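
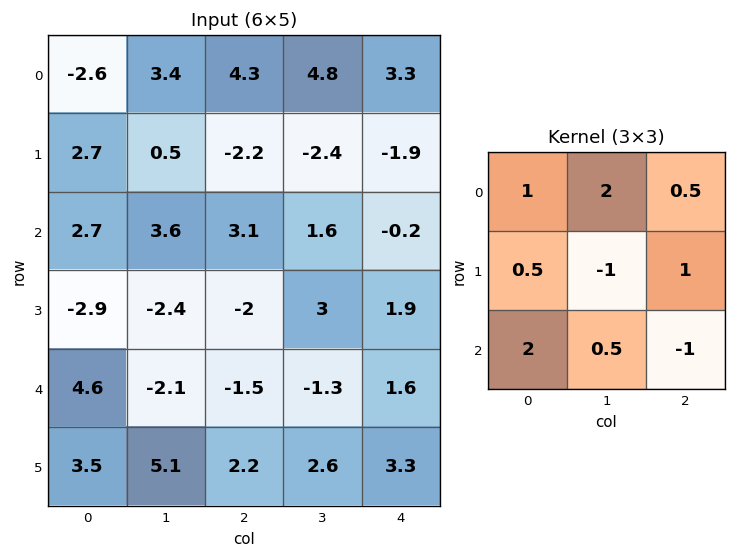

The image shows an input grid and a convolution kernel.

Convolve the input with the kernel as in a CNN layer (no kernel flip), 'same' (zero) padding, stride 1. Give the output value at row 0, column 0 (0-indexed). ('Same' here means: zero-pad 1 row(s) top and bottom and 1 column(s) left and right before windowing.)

6.85

The receptive field on the zero-padded input at this output position is [0 0 0 / 0 -2.6 3.4 / 0 2.7 0.5]. Elementwise product with the kernel and sum: 0·1 + 0·2 + 0·0.5 + 0·0.5 + -2.6·-1 + 3.4·1 + 0·2 + 2.7·0.5 + 0.5·-1.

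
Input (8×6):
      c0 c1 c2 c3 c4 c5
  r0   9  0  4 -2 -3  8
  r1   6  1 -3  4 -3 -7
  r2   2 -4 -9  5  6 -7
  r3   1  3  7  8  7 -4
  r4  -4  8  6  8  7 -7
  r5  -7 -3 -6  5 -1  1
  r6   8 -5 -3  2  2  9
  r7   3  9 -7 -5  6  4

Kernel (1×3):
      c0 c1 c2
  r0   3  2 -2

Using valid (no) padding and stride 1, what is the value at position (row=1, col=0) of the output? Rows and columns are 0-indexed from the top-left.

26

The receptive field on the input at this output position is [6 1 -3]. Elementwise product with the kernel and sum: 6·3 + 1·2 + -3·-2.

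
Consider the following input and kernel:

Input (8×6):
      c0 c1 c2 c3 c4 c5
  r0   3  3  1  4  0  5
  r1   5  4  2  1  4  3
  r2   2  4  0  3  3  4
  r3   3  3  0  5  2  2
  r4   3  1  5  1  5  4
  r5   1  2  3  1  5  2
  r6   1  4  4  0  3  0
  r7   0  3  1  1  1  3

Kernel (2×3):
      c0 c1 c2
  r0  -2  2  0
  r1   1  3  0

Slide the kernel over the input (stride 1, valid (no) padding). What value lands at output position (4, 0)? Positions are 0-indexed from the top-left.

3

The receptive field on the input at this output position is [3 1 5 / 1 2 3]. Elementwise product with the kernel and sum: 3·-2 + 1·2 + 1·1 + 2·3.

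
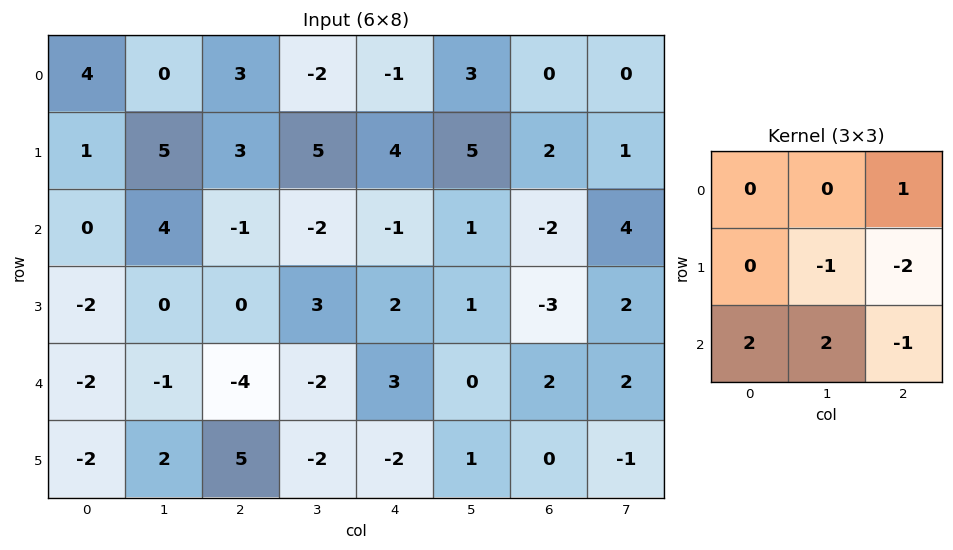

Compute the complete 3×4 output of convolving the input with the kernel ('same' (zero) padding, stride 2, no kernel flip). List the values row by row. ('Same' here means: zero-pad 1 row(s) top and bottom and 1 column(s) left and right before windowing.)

Output[0,0]: The receptive field on the zero-padded input at this output position is [0 0 0 / 0 4 0 / 0 1 5]. Elementwise product with the kernel and sum: 0·1 + 4·-1 + 0·-2 + 0·2 + 1·2 + 5·-1.

-7 12 8 13
-7 7 13 -11
-2 27 -11 -1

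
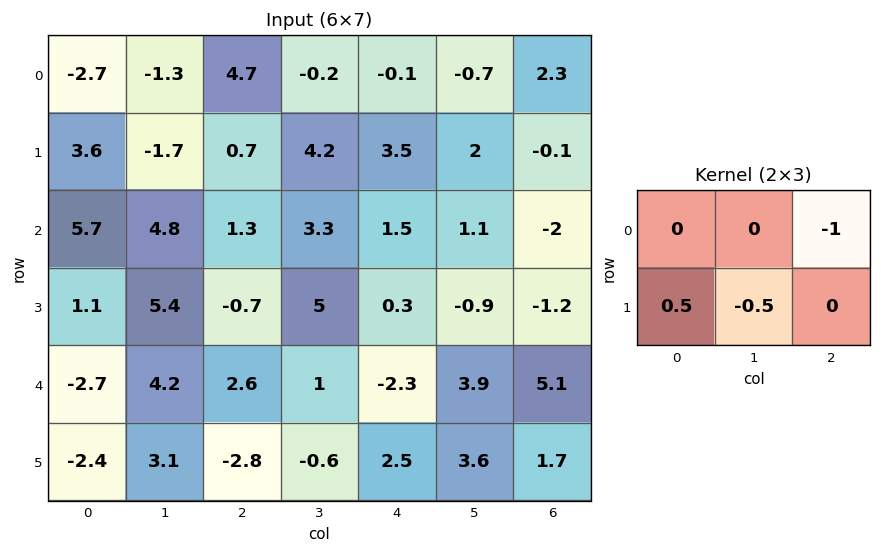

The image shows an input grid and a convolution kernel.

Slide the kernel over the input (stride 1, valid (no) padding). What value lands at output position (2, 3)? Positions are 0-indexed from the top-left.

The receptive field on the input at this output position is [3.3 1.5 1.1 / 5 0.3 -0.9]. Elementwise product with the kernel and sum: 1.1·-1 + 5·0.5 + 0.3·-0.5.

1.25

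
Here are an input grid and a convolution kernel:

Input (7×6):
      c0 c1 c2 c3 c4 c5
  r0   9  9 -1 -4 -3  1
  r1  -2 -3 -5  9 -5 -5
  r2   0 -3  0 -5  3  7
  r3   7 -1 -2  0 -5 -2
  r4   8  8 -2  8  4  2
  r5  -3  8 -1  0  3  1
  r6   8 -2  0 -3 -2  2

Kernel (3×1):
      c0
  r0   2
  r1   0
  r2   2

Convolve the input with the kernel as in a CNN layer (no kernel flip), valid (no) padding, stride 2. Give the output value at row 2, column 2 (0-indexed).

The receptive field on the input at this output position is [4 / 3 / -2]. Elementwise product with the kernel and sum: 4·2 + -2·2.

4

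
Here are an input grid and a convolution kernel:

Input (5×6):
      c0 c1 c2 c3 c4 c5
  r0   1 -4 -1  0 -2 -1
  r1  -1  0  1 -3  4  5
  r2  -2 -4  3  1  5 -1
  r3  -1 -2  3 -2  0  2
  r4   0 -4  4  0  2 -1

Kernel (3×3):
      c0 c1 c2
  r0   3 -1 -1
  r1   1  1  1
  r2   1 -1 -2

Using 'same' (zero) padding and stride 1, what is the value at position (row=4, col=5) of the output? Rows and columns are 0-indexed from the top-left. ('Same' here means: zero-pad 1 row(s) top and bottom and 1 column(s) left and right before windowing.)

The receptive field on the zero-padded input at this output position is [0 2 0 / 2 -1 0 / 0 0 0]. Elementwise product with the kernel and sum: 0·3 + 2·-1 + 0·-1 + 2·1 + -1·1 + 0·1 + 0·1 + 0·-1 + 0·-2.

-1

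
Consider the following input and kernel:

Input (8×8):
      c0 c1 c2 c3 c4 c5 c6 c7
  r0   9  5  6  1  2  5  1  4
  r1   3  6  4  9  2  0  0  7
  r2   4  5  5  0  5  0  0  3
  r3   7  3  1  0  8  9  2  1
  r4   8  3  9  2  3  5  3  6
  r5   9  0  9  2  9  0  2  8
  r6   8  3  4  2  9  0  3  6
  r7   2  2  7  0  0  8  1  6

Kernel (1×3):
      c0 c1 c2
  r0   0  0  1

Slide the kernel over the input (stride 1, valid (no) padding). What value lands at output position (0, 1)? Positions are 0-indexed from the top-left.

The receptive field on the input at this output position is [5 6 1]. Elementwise product with the kernel and sum: 1·1.

1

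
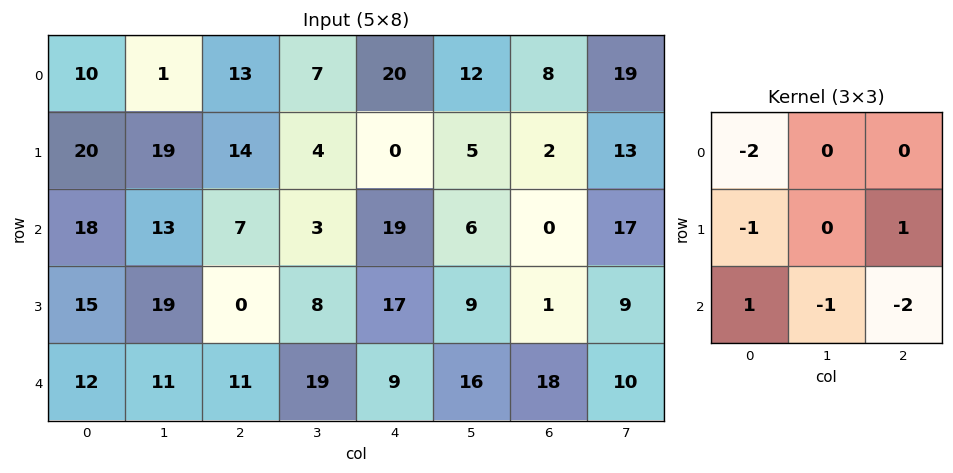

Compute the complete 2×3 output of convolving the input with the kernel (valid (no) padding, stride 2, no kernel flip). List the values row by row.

-35 -74 -25
-72 -23 -97

Output[0,0]: The receptive field on the input at this output position is [10 1 13 / 20 19 14 / 18 13 7]. Elementwise product with the kernel and sum: 10·-2 + 20·-1 + 14·1 + 18·1 + 13·-1 + 7·-2.
Output[0,1]: The receptive field on the input at this output position is [13 7 20 / 14 4 0 / 7 3 19]. Elementwise product with the kernel and sum: 13·-2 + 14·-1 + 0·1 + 7·1 + 3·-1 + 19·-2.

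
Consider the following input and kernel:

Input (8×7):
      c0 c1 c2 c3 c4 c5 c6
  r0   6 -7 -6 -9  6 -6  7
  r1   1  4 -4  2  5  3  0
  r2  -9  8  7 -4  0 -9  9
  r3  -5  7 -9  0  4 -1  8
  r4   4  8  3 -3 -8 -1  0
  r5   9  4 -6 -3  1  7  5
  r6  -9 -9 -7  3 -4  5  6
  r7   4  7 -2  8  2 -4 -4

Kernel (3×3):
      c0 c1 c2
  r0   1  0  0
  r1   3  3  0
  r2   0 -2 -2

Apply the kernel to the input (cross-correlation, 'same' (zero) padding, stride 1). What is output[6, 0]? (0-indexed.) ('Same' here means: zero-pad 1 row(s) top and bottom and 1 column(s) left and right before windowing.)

The receptive field on the zero-padded input at this output position is [0 9 4 / 0 -9 -9 / 0 4 7]. Elementwise product with the kernel and sum: 0·1 + 0·3 + -9·3 + 4·-2 + 7·-2.

-49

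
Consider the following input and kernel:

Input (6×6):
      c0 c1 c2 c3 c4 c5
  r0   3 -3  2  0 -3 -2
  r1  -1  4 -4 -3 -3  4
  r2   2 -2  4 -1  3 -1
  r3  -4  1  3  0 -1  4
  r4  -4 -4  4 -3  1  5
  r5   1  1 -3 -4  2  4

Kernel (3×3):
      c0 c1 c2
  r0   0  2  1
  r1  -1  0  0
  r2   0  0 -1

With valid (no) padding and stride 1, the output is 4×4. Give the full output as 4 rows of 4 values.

-7 1 -2 -4
-1 -9 -12 -5
0 9 -3 0
12 14 -7 1

Output[0,0]: The receptive field on the input at this output position is [3 -3 2 / -1 4 -4 / 2 -2 4]. Elementwise product with the kernel and sum: -3·2 + 2·1 + -1·-1 + 4·-1.
Output[0,1]: The receptive field on the input at this output position is [-3 2 0 / 4 -4 -3 / -2 4 -1]. Elementwise product with the kernel and sum: 2·2 + 0·1 + 4·-1 + -1·-1.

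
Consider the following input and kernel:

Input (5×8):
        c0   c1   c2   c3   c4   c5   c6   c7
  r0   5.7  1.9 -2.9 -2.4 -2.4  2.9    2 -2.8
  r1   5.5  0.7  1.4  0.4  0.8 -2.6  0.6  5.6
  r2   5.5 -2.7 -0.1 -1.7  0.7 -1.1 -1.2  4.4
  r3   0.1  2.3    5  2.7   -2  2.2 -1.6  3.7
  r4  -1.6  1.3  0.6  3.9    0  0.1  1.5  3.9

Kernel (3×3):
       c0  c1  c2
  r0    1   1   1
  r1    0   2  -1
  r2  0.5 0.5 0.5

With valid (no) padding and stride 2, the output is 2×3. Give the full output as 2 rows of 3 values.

6.05 -8.25 -4.1
2.45 8.55 5.2

Output[0,0]: The receptive field on the input at this output position is [5.7 1.9 -2.9 / 5.5 0.7 1.4 / 5.5 -2.7 -0.1]. Elementwise product with the kernel and sum: 5.7·1 + 1.9·1 + -2.9·1 + 0.7·2 + 1.4·-1 + 5.5·0.5 + -2.7·0.5 + -0.1·0.5.
Output[0,1]: The receptive field on the input at this output position is [-2.9 -2.4 -2.4 / 1.4 0.4 0.8 / -0.1 -1.7 0.7]. Elementwise product with the kernel and sum: -2.9·1 + -2.4·1 + -2.4·1 + 0.4·2 + 0.8·-1 + -0.1·0.5 + -1.7·0.5 + 0.7·0.5.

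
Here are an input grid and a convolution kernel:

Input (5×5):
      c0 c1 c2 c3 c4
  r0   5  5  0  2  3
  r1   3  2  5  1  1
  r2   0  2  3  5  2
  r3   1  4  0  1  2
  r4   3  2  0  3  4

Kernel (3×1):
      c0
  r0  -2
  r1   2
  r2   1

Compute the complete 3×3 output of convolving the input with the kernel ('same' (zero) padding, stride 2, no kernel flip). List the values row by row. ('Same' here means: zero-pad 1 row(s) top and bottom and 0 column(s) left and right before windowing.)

Output[0,0]: The receptive field on the zero-padded input at this output position is [0 / 5 / 3]. Elementwise product with the kernel and sum: 0·-2 + 5·2 + 3·1.
Output[0,1]: The receptive field on the zero-padded input at this output position is [0 / 0 / 5]. Elementwise product with the kernel and sum: 0·-2 + 0·2 + 5·1.

13 5 7
-5 -4 4
4 0 4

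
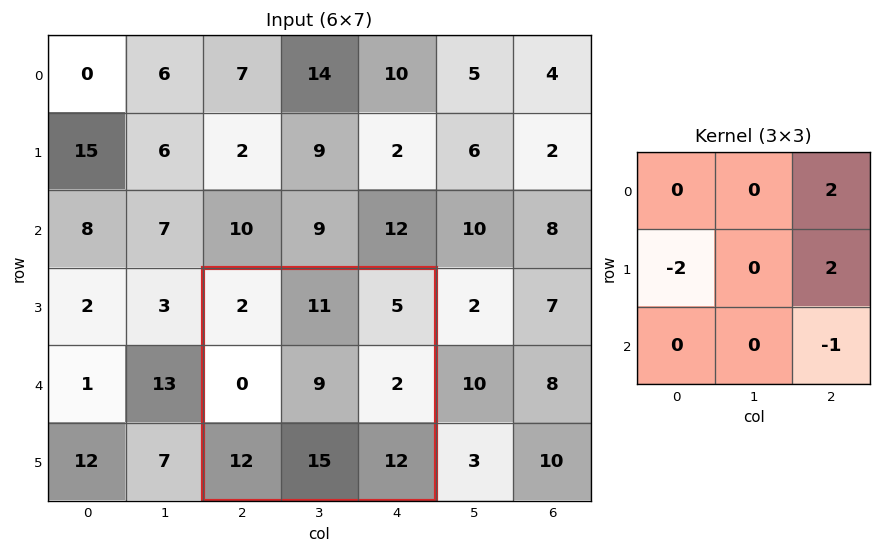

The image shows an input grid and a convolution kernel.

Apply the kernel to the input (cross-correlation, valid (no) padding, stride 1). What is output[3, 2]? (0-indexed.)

The receptive field on the input at this output position is [2 11 5 / 0 9 2 / 12 15 12]. Elementwise product with the kernel and sum: 5·2 + 0·-2 + 2·2 + 12·-1.

2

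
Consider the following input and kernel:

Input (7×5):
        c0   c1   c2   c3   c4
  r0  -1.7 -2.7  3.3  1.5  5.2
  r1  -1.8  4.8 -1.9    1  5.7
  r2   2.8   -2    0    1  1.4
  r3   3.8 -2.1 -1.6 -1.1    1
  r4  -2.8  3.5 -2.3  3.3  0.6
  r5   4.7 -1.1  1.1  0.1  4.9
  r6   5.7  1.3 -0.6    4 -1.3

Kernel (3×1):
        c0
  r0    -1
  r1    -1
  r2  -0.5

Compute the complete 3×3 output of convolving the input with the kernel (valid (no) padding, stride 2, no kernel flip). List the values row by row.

2.1 -1.4 -11.6
-5.2 2.75 -2.7
-4.75 1.5 -4.85

Output[0,0]: The receptive field on the input at this output position is [-1.7 / -1.8 / 2.8]. Elementwise product with the kernel and sum: -1.7·-1 + -1.8·-1 + 2.8·-0.5.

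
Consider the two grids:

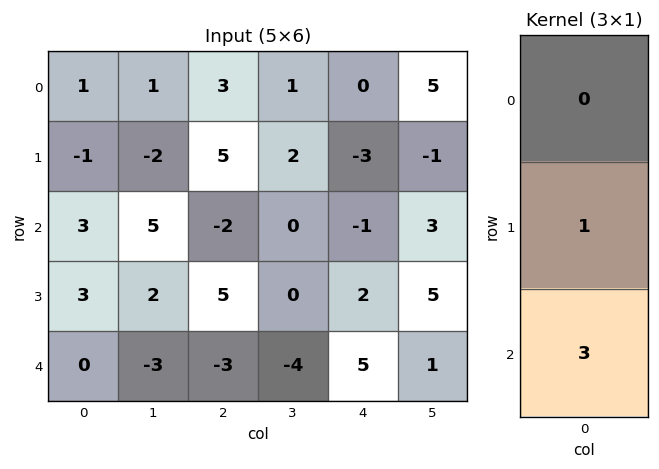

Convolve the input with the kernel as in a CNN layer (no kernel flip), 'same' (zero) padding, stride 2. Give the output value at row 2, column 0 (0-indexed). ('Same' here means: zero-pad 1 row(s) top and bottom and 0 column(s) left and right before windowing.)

0

The receptive field on the zero-padded input at this output position is [3 / 0 / 0]. Elementwise product with the kernel and sum: 0·1 + 0·3.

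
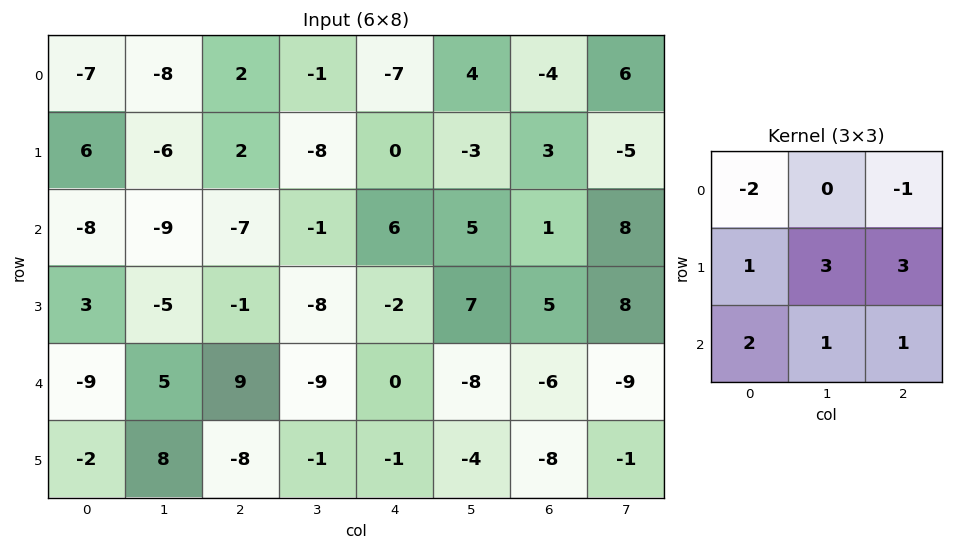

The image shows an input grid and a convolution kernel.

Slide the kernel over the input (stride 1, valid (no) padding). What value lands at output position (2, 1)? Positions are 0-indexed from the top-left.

-3

The receptive field on the input at this output position is [-9 -7 -1 / -5 -1 -8 / 5 9 -9]. Elementwise product with the kernel and sum: -9·-2 + -1·-1 + -5·1 + -1·3 + -8·3 + 5·2 + 9·1 + -9·1.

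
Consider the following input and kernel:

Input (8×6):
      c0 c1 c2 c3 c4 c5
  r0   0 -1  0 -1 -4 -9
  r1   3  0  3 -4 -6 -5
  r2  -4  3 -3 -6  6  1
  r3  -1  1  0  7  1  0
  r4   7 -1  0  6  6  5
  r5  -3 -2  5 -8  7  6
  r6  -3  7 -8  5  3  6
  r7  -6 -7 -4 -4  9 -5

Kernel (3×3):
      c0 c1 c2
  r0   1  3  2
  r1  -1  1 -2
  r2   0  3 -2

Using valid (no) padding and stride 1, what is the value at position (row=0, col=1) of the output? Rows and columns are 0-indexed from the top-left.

The receptive field on the input at this output position is [-1 0 -1 / 0 3 -4 / 3 -3 -6]. Elementwise product with the kernel and sum: -1·1 + 0·3 + -1·2 + 0·-1 + 3·1 + -4·-2 + -3·3 + -6·-2.

11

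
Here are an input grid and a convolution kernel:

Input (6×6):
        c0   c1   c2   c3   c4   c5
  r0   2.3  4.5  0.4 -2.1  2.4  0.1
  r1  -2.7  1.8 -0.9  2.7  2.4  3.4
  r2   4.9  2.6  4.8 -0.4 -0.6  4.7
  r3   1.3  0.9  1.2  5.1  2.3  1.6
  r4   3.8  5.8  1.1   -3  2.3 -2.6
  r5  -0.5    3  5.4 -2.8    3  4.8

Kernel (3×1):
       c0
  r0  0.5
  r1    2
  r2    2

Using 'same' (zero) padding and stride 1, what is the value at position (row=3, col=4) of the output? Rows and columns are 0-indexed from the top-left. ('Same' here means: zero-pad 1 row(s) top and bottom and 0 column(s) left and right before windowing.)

8.9

The receptive field on the zero-padded input at this output position is [-0.6 / 2.3 / 2.3]. Elementwise product with the kernel and sum: -0.6·0.5 + 2.3·2 + 2.3·2.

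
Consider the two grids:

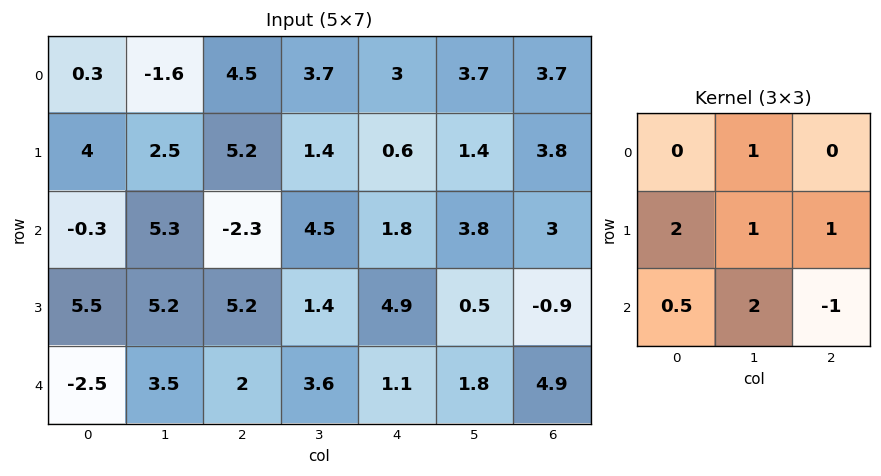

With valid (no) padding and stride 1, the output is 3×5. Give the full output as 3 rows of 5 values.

Output[0,0]: The receptive field on the input at this output position is [0.3 -1.6 4.5 / 4 2.5 5.2 / -0.3 5.3 -2.3]. Elementwise product with the kernel and sum: -1.6·1 + 4·2 + 2.5·1 + 5.2·1 + -0.3·0.5 + 5.3·2 + -2.3·-1.

26.85 9.65 22.15 9.85 15.6
12.85 29.6 3.6 25.2 16.15
30.45 16.85 28.3 12.2 12.45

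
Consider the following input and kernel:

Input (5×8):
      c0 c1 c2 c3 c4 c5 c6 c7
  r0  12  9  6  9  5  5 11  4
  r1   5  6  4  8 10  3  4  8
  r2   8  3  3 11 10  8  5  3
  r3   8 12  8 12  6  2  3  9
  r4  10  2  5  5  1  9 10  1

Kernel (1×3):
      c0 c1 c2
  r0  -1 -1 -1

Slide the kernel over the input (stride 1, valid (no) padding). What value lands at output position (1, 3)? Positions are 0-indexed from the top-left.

-21

The receptive field on the input at this output position is [8 10 3]. Elementwise product with the kernel and sum: 8·-1 + 10·-1 + 3·-1.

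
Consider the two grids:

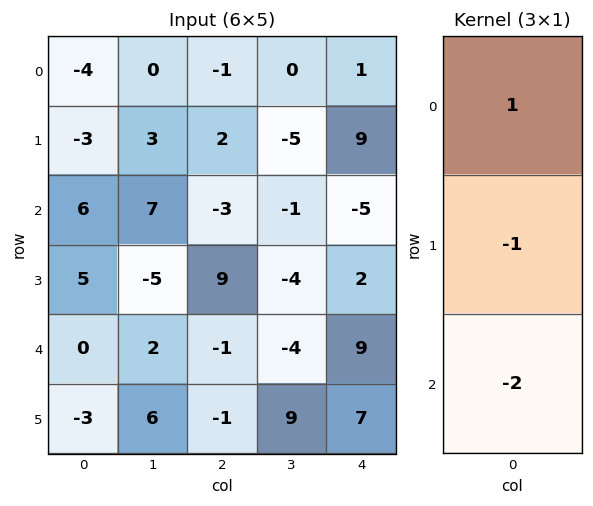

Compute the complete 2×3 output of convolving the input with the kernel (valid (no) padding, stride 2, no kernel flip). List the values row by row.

Output[0,0]: The receptive field on the input at this output position is [-4 / -3 / 6]. Elementwise product with the kernel and sum: -4·1 + -3·-1 + 6·-2.

-13 3 2
1 -10 -25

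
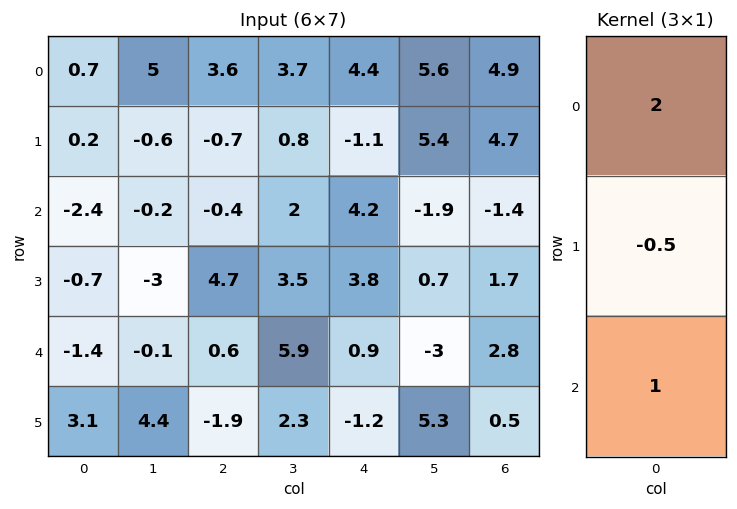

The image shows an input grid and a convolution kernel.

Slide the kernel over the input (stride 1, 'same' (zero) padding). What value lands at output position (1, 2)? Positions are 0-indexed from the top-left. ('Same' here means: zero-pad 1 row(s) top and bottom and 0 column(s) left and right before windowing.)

The receptive field on the zero-padded input at this output position is [3.6 / -0.7 / -0.4]. Elementwise product with the kernel and sum: 3.6·2 + -0.7·-0.5 + -0.4·1.

7.15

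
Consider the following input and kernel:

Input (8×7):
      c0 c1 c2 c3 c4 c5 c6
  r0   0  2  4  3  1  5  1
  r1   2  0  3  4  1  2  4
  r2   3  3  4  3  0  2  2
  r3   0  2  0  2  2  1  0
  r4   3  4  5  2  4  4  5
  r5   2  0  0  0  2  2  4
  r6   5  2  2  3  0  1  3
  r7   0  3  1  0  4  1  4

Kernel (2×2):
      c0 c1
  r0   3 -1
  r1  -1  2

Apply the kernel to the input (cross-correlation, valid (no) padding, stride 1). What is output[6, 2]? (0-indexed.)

2

The receptive field on the input at this output position is [2 3 / 1 0]. Elementwise product with the kernel and sum: 2·3 + 3·-1 + 1·-1 + 0·2.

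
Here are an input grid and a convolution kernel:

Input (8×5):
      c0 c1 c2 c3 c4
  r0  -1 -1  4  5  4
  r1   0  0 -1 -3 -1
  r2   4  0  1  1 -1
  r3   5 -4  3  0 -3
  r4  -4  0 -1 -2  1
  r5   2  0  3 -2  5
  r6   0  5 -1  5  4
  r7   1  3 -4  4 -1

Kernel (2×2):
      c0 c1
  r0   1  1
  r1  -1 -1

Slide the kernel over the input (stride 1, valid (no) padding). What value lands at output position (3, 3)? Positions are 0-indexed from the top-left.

-2

The receptive field on the input at this output position is [0 -3 / -2 1]. Elementwise product with the kernel and sum: 0·1 + -3·1 + -2·-1 + 1·-1.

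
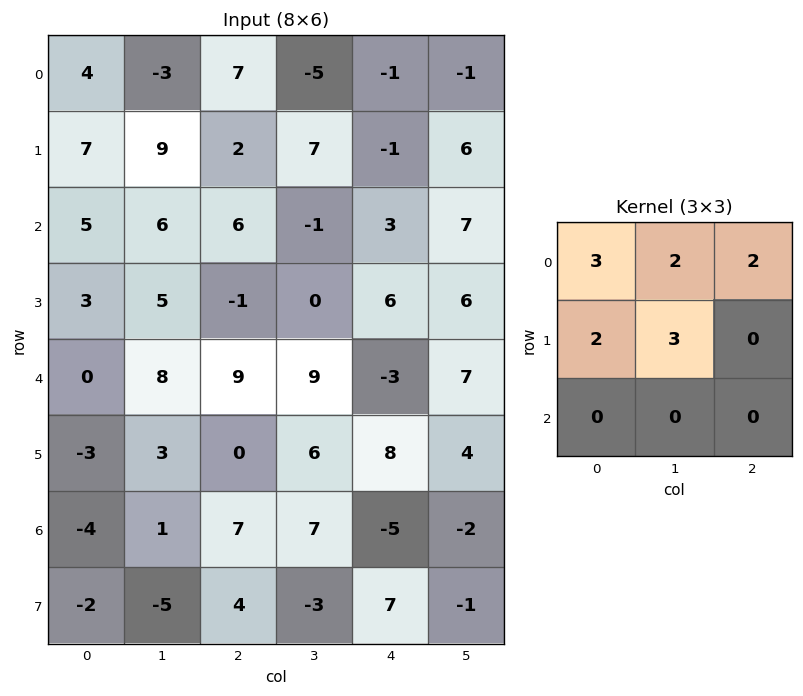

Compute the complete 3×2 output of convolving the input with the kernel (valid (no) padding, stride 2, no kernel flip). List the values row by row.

Output[0,0]: The receptive field on the input at this output position is [4 -3 7 / 7 9 2 / 5 6 6]. Elementwise product with the kernel and sum: 4·3 + -3·2 + 7·2 + 7·2 + 9·3.
Output[0,1]: The receptive field on the input at this output position is [7 -5 -1 / 2 7 -1 / 6 -1 3]. Elementwise product with the kernel and sum: 7·3 + -5·2 + -1·2 + 2·2 + 7·3.

61 34
60 20
37 57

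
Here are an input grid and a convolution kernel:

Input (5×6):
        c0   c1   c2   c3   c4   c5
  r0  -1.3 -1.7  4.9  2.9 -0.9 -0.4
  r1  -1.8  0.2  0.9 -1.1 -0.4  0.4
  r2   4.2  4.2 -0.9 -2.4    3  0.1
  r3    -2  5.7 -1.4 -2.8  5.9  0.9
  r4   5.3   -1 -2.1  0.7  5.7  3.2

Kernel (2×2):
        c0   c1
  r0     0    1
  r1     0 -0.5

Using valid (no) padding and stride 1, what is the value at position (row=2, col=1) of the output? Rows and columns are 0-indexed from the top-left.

The receptive field on the input at this output position is [4.2 -0.9 / 5.7 -1.4]. Elementwise product with the kernel and sum: -0.9·1 + -1.4·-0.5.

-0.2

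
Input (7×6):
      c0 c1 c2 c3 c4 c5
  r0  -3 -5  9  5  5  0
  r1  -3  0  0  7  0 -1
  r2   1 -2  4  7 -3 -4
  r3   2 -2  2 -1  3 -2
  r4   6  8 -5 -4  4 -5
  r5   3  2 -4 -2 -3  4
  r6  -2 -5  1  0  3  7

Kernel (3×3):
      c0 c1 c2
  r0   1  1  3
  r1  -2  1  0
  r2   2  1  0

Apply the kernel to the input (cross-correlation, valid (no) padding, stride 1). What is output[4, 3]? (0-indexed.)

The receptive field on the input at this output position is [-4 4 -5 / -2 -3 4 / 0 3 7]. Elementwise product with the kernel and sum: -4·1 + 4·1 + -5·3 + -2·-2 + -3·1 + 0·2 + 3·1.

-11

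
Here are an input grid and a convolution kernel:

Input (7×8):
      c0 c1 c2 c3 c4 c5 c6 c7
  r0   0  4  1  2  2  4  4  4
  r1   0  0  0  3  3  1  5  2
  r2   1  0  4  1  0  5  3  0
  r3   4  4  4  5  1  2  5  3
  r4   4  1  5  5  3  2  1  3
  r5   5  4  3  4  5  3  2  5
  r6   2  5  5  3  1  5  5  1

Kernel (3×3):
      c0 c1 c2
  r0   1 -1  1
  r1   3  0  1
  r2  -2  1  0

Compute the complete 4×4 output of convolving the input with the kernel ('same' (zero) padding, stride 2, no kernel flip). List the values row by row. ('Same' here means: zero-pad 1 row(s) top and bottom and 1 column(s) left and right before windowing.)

Output[0,0]: The receptive field on the zero-padded input at this output position is [0 0 0 / 0 0 4 / 0 0 0]. Elementwise product with the kernel and sum: 0·1 + 0·-1 + 0·1 + 0·3 + 4·1 + 0·-2 + 0·1.
Output[0,1]: The receptive field on the zero-padded input at this output position is [0 0 0 / 4 1 2 / 0 0 3]. Elementwise product with the kernel and sum: 0·1 + 0·-1 + 0·1 + 4·3 + 2·1 + 0·-2 + 0·1.

4 14 7 19
4 0 0 14
6 8 20 5
4 23 16 22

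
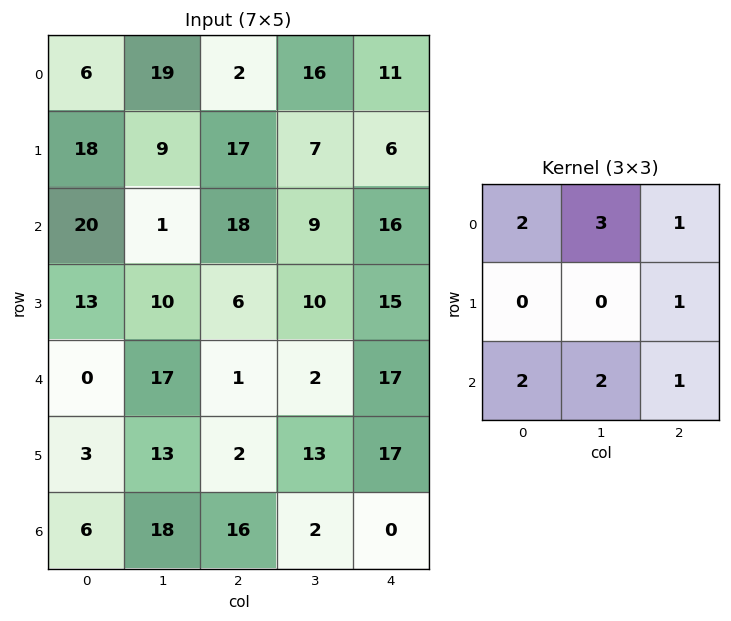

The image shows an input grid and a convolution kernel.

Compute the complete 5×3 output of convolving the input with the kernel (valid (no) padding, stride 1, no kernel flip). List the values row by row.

Output[0,0]: The receptive field on the input at this output position is [6 19 2 / 18 9 17 / 20 1 18]. Elementwise product with the kernel and sum: 6·2 + 19·3 + 2·1 + 17·1 + 20·2 + 1·2 + 18·1.

148 114 139
150 127 124
102 113 117
97 93 121
118 122 78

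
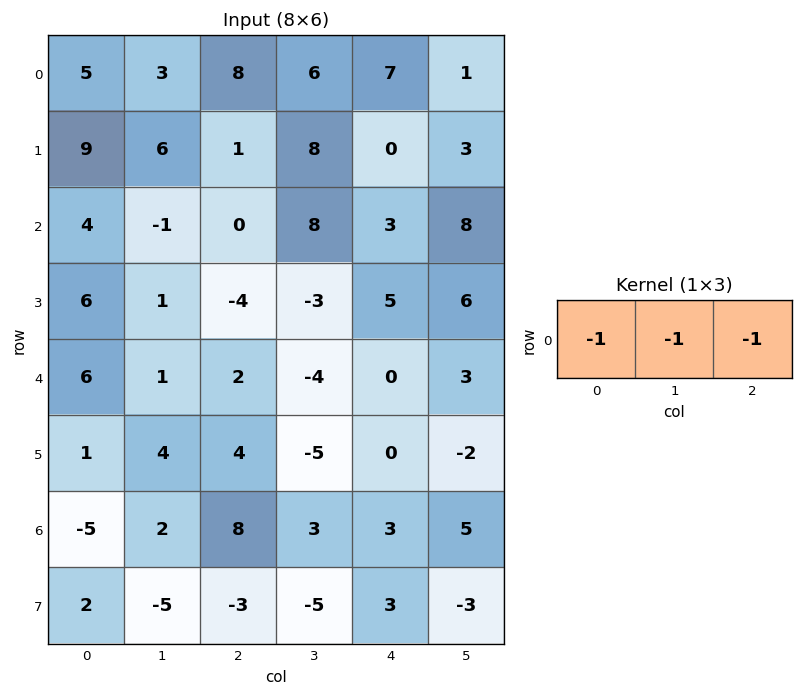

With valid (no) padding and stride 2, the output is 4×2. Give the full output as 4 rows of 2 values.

Output[0,0]: The receptive field on the input at this output position is [5 3 8]. Elementwise product with the kernel and sum: 5·-1 + 3·-1 + 8·-1.
Output[0,1]: The receptive field on the input at this output position is [8 6 7]. Elementwise product with the kernel and sum: 8·-1 + 6·-1 + 7·-1.

-16 -21
-3 -11
-9 2
-5 -14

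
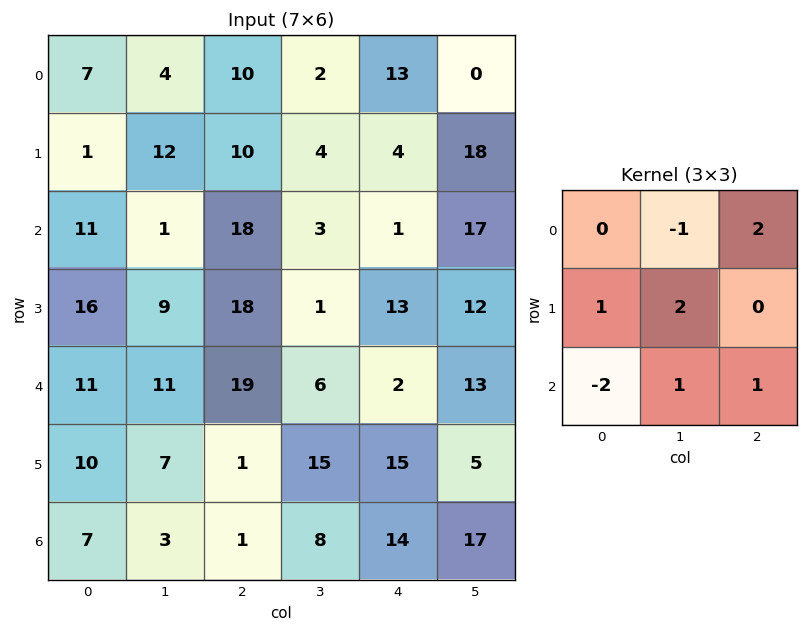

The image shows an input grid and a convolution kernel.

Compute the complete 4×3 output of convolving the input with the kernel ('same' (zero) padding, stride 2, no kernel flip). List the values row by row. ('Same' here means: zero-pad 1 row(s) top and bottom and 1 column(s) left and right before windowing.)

27 14 42
70 36 60
41 35 11
18 34 31

Output[0,0]: The receptive field on the zero-padded input at this output position is [0 0 0 / 0 7 4 / 0 1 12]. Elementwise product with the kernel and sum: 0·-1 + 0·2 + 0·1 + 7·2 + 0·-2 + 1·1 + 12·1.
Output[0,1]: The receptive field on the zero-padded input at this output position is [0 0 0 / 4 10 2 / 12 10 4]. Elementwise product with the kernel and sum: 0·-1 + 0·2 + 4·1 + 10·2 + 12·-2 + 10·1 + 4·1.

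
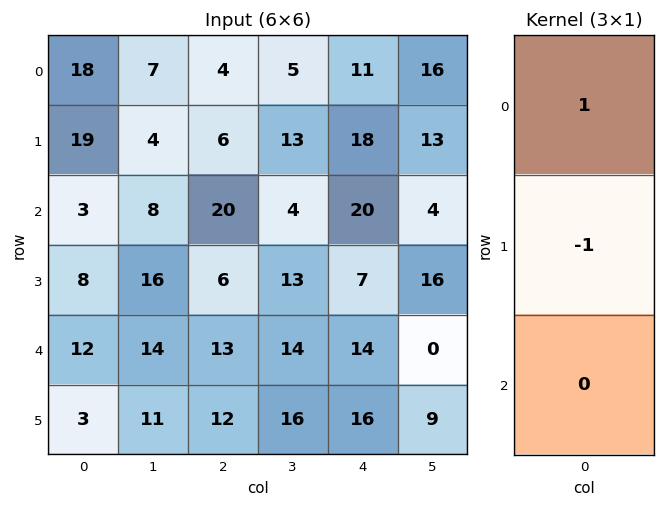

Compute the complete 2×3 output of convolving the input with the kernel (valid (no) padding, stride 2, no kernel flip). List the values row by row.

-1 -2 -7
-5 14 13

Output[0,0]: The receptive field on the input at this output position is [18 / 19 / 3]. Elementwise product with the kernel and sum: 18·1 + 19·-1.
Output[0,1]: The receptive field on the input at this output position is [4 / 6 / 20]. Elementwise product with the kernel and sum: 4·1 + 6·-1.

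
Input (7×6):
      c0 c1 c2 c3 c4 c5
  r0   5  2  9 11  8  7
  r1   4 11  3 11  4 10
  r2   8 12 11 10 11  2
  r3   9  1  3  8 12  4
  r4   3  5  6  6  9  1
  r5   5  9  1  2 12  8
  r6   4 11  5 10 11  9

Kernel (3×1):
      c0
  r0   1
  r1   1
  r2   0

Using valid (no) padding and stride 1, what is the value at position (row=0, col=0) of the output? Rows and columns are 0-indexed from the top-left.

The receptive field on the input at this output position is [5 / 4 / 8]. Elementwise product with the kernel and sum: 5·1 + 4·1.

9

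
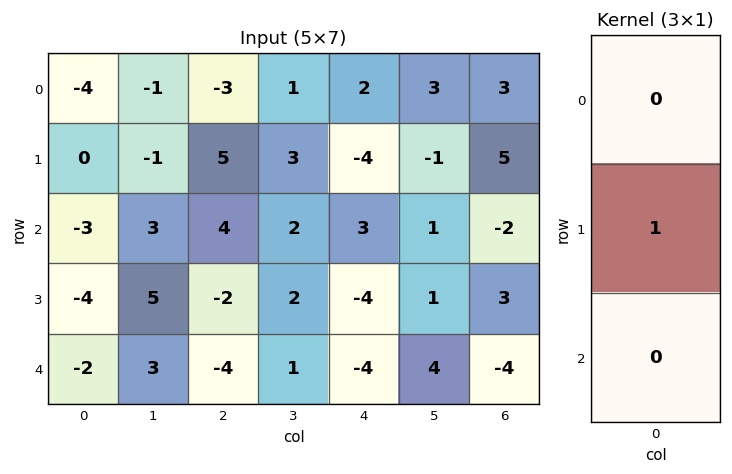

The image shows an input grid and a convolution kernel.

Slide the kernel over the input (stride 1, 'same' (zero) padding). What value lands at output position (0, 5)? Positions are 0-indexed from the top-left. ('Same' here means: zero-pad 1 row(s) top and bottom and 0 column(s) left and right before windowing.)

3

The receptive field on the zero-padded input at this output position is [0 / 3 / -1]. Elementwise product with the kernel and sum: 3·1.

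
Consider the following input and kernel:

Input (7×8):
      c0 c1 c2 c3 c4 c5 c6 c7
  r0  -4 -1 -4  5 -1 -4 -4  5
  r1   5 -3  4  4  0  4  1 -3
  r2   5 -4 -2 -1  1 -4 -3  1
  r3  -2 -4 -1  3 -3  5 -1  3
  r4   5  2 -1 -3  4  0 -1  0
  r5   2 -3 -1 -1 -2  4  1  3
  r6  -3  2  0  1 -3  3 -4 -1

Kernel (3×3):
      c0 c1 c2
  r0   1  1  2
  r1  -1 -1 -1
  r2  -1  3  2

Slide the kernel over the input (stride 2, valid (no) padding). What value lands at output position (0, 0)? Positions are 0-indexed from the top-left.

The receptive field on the input at this output position is [-4 -1 -4 / 5 -3 4 / 5 -4 -2]. Elementwise product with the kernel and sum: -4·1 + -1·1 + -4·2 + 5·-1 + -3·-1 + 4·-1 + 5·-1 + -4·3 + -2·2.

-40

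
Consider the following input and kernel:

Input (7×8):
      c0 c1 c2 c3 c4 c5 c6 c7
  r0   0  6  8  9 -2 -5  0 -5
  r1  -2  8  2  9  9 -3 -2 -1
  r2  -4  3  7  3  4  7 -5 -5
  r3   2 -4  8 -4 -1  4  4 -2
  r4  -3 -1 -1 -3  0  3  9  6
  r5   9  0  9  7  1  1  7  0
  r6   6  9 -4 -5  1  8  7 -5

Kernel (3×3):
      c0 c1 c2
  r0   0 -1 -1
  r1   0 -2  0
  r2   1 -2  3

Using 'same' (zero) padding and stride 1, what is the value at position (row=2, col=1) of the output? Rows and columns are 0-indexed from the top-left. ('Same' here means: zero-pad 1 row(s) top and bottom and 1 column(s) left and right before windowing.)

The receptive field on the zero-padded input at this output position is [-2 8 2 / -4 3 7 / 2 -4 8]. Elementwise product with the kernel and sum: 8·-1 + 2·-1 + 3·-2 + 2·1 + -4·-2 + 8·3.

18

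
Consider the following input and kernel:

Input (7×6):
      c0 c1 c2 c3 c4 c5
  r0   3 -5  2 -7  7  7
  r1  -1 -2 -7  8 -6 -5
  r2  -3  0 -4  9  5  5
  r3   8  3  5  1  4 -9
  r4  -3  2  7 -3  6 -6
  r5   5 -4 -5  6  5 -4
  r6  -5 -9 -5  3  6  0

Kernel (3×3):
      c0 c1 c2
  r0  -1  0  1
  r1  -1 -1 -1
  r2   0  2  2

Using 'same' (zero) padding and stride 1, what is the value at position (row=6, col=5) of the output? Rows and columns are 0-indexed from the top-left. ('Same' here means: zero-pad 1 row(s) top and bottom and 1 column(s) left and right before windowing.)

The receptive field on the zero-padded input at this output position is [5 -4 0 / 6 0 0 / 0 0 0]. Elementwise product with the kernel and sum: 5·-1 + 0·1 + 6·-1 + 0·-1 + 0·-1 + 0·2 + 0·2.

-11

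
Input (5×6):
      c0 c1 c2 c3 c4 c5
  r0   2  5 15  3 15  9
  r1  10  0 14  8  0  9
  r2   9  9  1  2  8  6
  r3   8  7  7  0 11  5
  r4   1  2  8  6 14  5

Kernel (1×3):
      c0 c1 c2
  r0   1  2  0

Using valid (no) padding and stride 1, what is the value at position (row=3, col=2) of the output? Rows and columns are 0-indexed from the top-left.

7

The receptive field on the input at this output position is [7 0 11]. Elementwise product with the kernel and sum: 7·1 + 0·2.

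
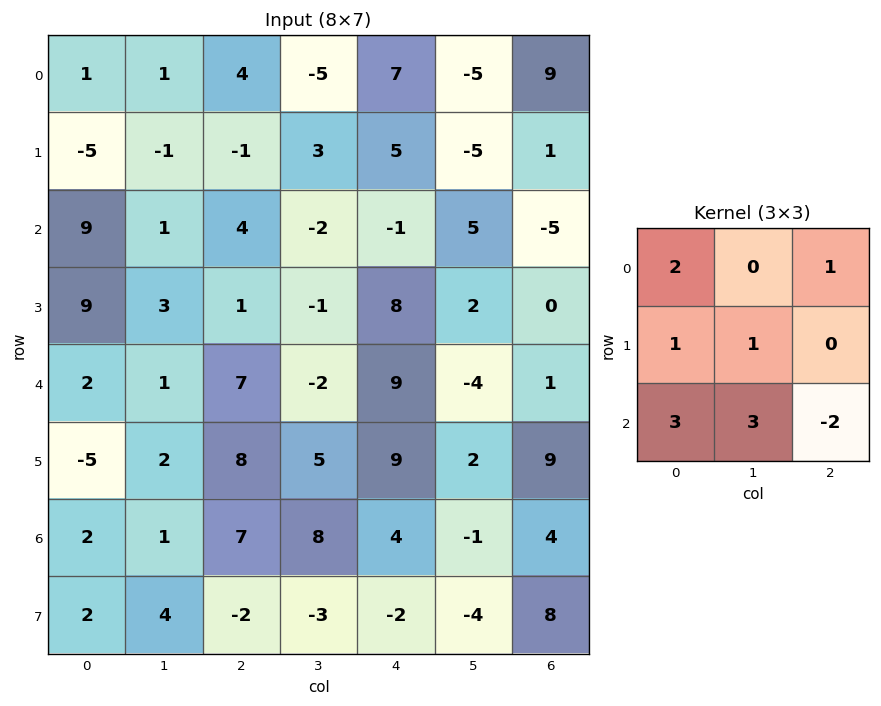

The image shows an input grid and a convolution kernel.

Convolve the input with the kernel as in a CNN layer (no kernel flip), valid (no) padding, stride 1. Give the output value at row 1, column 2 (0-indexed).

The receptive field on the input at this output position is [-1 3 5 / 4 -2 -1 / 1 -1 8]. Elementwise product with the kernel and sum: -1·2 + 5·1 + 4·1 + -2·1 + 1·3 + -1·3 + 8·-2.

-11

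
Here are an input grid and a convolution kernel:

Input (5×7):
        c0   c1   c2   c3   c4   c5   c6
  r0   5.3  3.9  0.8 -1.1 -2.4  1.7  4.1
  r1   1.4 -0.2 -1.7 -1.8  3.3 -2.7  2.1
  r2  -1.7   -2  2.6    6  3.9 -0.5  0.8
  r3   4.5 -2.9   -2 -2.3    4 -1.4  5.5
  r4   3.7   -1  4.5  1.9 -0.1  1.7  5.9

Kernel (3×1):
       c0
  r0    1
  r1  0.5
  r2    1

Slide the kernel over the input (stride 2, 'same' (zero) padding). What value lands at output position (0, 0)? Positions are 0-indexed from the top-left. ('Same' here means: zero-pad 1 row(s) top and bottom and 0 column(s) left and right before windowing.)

The receptive field on the zero-padded input at this output position is [0 / 5.3 / 1.4]. Elementwise product with the kernel and sum: 0·1 + 5.3·0.5 + 1.4·1.

4.05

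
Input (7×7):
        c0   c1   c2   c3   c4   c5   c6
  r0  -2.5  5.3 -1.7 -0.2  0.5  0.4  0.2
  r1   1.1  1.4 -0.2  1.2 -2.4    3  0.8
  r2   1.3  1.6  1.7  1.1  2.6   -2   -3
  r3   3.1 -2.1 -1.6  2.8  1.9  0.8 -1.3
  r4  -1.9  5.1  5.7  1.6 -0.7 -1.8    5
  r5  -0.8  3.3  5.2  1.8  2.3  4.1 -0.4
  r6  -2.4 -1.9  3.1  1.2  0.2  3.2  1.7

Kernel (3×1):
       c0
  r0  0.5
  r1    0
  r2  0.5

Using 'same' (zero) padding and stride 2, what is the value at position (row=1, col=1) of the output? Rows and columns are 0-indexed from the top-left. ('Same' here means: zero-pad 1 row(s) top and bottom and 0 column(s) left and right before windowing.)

The receptive field on the zero-padded input at this output position is [-0.2 / 1.7 / -1.6]. Elementwise product with the kernel and sum: -0.2·0.5 + -1.6·0.5.

-0.9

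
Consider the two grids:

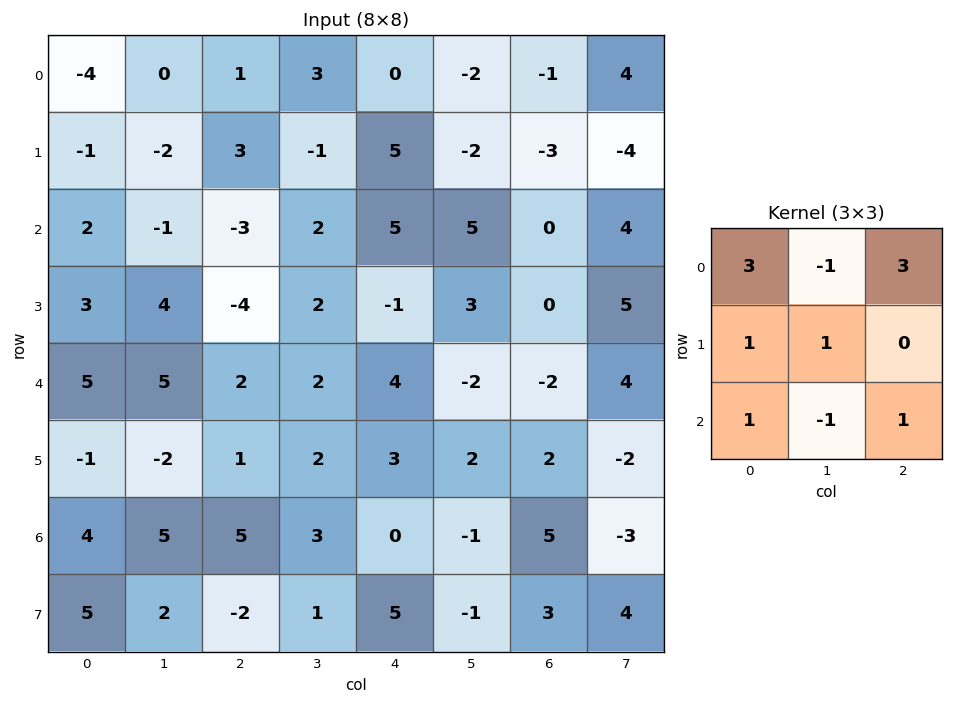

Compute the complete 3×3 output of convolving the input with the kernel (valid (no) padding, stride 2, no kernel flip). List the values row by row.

Output[0,0]: The receptive field on the input at this output position is [-4 0 1 / -1 -2 3 / 2 -1 -3]. Elementwise product with the kernel and sum: -4·3 + 0·-1 + 1·3 + -1·1 + -2·1 + 2·1 + -1·-1 + -3·1.

-12 2 2
7 6 16
17 21 19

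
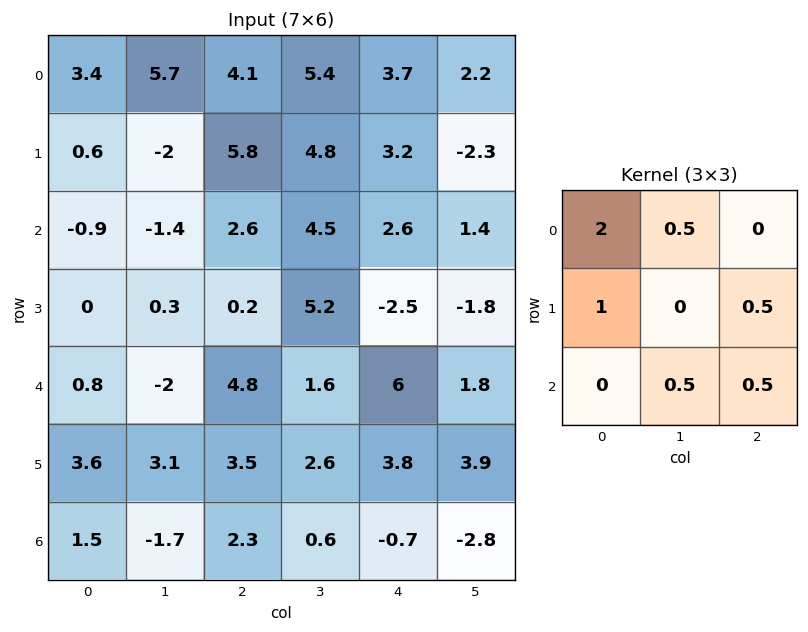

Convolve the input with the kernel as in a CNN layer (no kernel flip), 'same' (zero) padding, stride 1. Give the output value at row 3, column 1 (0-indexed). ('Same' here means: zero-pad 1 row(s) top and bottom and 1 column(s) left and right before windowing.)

-1

The receptive field on the zero-padded input at this output position is [-0.9 -1.4 2.6 / 0 0.3 0.2 / 0.8 -2 4.8]. Elementwise product with the kernel and sum: -0.9·2 + -1.4·0.5 + 0·1 + 0.2·0.5 + -2·0.5 + 4.8·0.5.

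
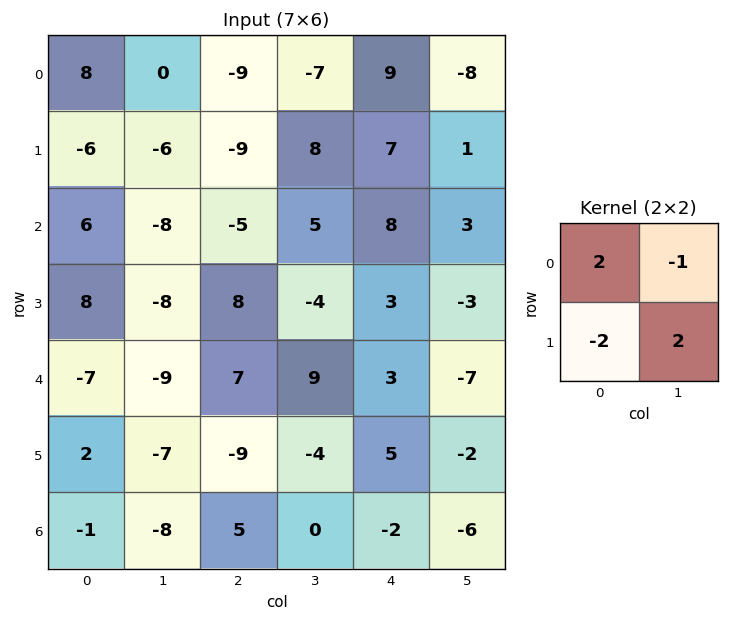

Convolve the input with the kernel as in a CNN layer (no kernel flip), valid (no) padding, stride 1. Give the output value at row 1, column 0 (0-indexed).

The receptive field on the input at this output position is [-6 -6 / 6 -8]. Elementwise product with the kernel and sum: -6·2 + -6·-1 + 6·-2 + -8·2.

-34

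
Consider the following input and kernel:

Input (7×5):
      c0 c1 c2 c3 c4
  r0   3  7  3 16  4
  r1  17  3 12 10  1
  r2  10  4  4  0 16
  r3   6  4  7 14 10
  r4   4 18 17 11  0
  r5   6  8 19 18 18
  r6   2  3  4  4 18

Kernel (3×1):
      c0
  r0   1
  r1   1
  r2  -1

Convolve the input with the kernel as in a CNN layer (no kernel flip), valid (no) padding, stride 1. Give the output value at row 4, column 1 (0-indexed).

The receptive field on the input at this output position is [18 / 8 / 3]. Elementwise product with the kernel and sum: 18·1 + 8·1 + 3·-1.

23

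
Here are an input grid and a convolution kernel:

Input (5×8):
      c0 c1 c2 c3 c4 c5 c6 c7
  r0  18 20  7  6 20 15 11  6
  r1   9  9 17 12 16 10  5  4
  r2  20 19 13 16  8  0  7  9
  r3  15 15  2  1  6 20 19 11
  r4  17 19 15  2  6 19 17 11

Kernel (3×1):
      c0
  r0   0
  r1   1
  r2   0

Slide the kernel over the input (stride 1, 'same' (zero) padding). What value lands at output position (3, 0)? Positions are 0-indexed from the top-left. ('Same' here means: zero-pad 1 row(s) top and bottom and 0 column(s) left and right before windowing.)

15

The receptive field on the zero-padded input at this output position is [20 / 15 / 17]. Elementwise product with the kernel and sum: 15·1.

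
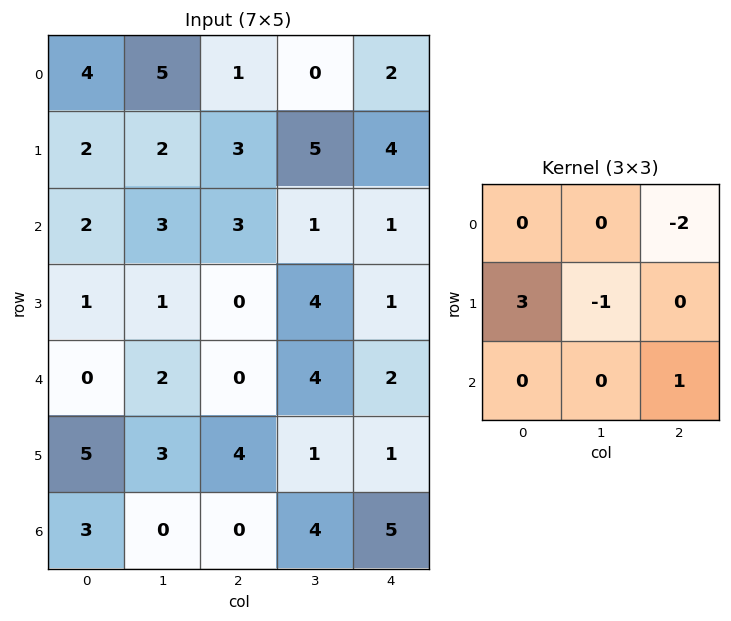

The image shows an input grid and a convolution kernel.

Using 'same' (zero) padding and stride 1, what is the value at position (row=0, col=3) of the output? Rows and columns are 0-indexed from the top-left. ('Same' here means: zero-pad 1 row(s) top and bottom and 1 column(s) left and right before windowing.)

The receptive field on the zero-padded input at this output position is [0 0 0 / 1 0 2 / 3 5 4]. Elementwise product with the kernel and sum: 0·-2 + 1·3 + 0·-1 + 4·1.

7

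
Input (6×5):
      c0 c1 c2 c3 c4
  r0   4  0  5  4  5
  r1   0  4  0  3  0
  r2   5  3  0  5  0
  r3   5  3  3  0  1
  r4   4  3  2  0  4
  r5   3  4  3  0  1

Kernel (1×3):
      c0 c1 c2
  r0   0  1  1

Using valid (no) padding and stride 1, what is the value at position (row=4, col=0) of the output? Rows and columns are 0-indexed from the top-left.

5

The receptive field on the input at this output position is [4 3 2]. Elementwise product with the kernel and sum: 3·1 + 2·1.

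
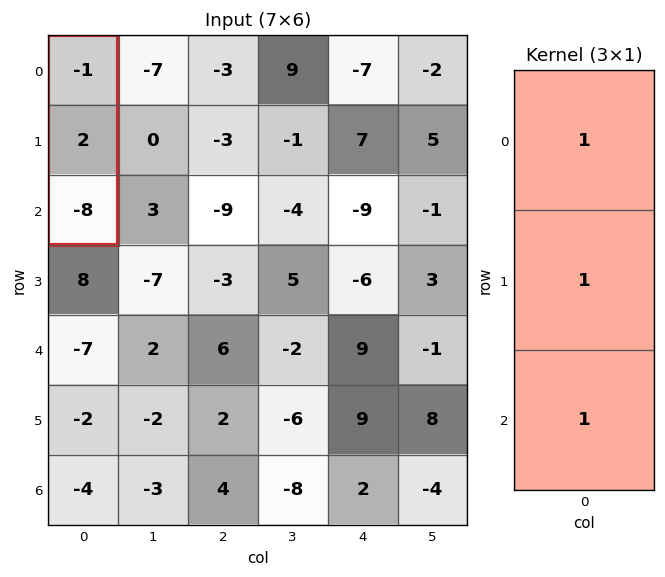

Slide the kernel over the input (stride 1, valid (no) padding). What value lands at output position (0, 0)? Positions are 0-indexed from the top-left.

-7

The receptive field on the input at this output position is [-1 / 2 / -8]. Elementwise product with the kernel and sum: -1·1 + 2·1 + -8·1.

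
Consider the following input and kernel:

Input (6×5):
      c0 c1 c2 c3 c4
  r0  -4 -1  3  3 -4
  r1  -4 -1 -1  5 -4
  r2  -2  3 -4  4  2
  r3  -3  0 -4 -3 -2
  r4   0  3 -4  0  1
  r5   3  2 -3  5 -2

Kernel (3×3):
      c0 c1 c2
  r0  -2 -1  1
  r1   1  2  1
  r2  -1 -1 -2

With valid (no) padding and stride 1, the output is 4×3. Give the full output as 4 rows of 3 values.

Output[0,0]: The receptive field on the input at this output position is [-4 -1 3 / -4 -1 -1 / -2 3 -4]. Elementwise product with the kernel and sum: -4·-2 + -1·-1 + 3·1 + -4·1 + -1·2 + -1·1 + -2·-1 + 3·-1 + -4·-2.

12 -3 -12
19 17 10
-5 -8 -4
5 -13 8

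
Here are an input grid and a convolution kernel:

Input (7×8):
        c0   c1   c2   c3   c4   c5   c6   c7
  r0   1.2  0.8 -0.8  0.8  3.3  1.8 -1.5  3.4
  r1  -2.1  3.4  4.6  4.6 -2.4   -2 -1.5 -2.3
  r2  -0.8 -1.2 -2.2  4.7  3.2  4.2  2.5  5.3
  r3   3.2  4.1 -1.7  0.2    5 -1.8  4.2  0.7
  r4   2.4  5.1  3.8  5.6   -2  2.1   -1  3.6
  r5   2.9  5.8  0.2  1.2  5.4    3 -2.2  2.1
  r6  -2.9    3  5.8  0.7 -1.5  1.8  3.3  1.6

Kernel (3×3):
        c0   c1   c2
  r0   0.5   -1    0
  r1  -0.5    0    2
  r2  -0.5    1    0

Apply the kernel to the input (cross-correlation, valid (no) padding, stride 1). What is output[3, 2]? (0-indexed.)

-5.85

The receptive field on the input at this output position is [-1.7 0.2 5 / 3.8 5.6 -2 / 0.2 1.2 5.4]. Elementwise product with the kernel and sum: -1.7·0.5 + 0.2·-1 + 3.8·-0.5 + -2·2 + 0.2·-0.5 + 1.2·1.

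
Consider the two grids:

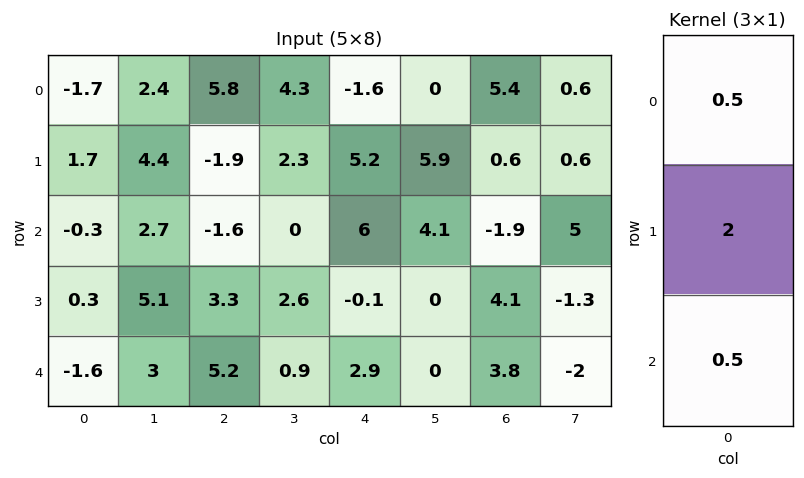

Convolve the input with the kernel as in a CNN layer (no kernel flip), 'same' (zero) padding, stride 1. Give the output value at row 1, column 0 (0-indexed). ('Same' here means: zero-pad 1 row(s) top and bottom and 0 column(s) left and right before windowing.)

2.4

The receptive field on the zero-padded input at this output position is [-1.7 / 1.7 / -0.3]. Elementwise product with the kernel and sum: -1.7·0.5 + 1.7·2 + -0.3·0.5.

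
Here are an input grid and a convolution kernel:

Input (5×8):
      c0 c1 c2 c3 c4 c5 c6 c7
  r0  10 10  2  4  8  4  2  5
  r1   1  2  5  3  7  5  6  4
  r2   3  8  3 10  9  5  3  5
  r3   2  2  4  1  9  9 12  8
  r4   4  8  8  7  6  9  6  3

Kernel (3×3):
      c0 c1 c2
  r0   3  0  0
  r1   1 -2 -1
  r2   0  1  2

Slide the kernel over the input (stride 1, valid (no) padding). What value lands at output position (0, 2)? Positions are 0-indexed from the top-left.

The receptive field on the input at this output position is [2 4 8 / 5 3 7 / 3 10 9]. Elementwise product with the kernel and sum: 2·3 + 5·1 + 3·-2 + 7·-1 + 10·1 + 9·2.

26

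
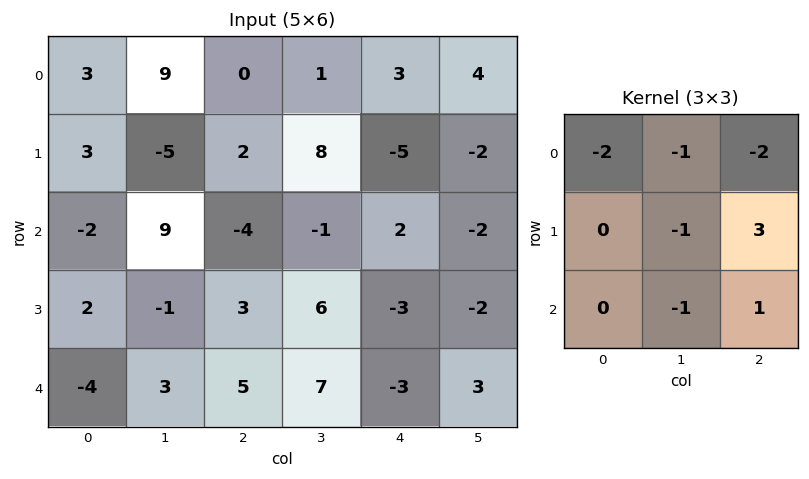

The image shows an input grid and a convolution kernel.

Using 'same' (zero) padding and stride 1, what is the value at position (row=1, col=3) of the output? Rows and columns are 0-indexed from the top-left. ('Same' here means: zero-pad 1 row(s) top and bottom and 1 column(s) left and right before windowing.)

-27

The receptive field on the zero-padded input at this output position is [0 1 3 / 2 8 -5 / -4 -1 2]. Elementwise product with the kernel and sum: 0·-2 + 1·-1 + 3·-2 + 8·-1 + -5·3 + -1·-1 + 2·1.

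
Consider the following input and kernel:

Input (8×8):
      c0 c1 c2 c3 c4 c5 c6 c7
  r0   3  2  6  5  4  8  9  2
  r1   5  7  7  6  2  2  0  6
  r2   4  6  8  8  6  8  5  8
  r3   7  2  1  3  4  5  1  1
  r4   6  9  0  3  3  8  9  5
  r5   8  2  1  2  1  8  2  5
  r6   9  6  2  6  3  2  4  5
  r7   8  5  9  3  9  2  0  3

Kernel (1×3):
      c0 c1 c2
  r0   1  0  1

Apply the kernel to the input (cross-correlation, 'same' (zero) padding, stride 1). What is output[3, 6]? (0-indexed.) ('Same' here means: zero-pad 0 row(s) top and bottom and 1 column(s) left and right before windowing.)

The receptive field on the zero-padded input at this output position is [5 1 1]. Elementwise product with the kernel and sum: 5·1 + 1·1.

6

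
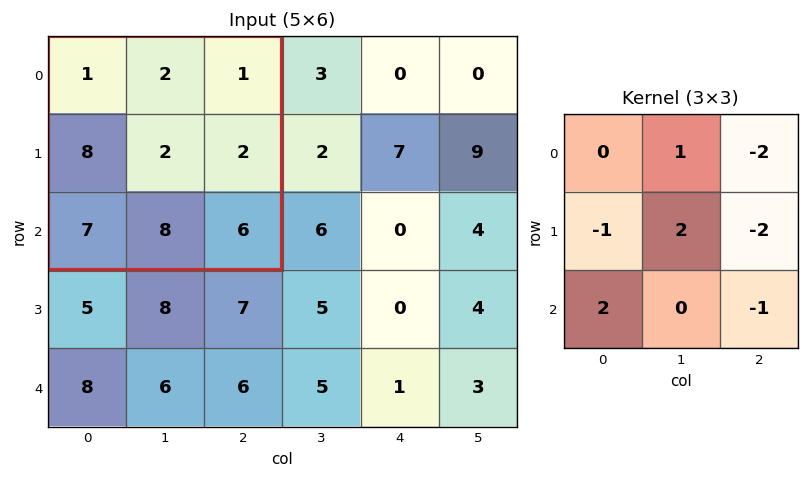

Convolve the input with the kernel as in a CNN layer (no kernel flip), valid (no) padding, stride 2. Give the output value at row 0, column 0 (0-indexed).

0

The receptive field on the input at this output position is [1 2 1 / 8 2 2 / 7 8 6]. Elementwise product with the kernel and sum: 2·1 + 1·-2 + 8·-1 + 2·2 + 2·-2 + 7·2 + 6·-1.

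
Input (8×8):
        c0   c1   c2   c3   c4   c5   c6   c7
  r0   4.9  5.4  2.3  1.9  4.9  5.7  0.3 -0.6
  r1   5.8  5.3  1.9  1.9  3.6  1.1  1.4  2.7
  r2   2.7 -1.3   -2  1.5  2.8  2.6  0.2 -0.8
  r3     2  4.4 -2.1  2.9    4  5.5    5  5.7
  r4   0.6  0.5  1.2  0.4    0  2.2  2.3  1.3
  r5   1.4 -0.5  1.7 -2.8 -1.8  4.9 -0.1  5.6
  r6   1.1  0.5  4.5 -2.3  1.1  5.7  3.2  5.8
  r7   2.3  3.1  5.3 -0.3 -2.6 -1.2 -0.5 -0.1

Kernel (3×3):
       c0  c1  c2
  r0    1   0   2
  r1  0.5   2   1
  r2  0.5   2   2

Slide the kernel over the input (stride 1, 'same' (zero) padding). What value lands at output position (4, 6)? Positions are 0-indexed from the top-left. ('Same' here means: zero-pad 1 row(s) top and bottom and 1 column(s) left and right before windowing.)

The receptive field on the zero-padded input at this output position is [5.5 5 5.7 / 2.2 2.3 1.3 / 4.9 -0.1 5.6]. Elementwise product with the kernel and sum: 5.5·1 + 5.7·2 + 2.2·0.5 + 2.3·2 + 1.3·1 + 4.9·0.5 + -0.1·2 + 5.6·2.

37.35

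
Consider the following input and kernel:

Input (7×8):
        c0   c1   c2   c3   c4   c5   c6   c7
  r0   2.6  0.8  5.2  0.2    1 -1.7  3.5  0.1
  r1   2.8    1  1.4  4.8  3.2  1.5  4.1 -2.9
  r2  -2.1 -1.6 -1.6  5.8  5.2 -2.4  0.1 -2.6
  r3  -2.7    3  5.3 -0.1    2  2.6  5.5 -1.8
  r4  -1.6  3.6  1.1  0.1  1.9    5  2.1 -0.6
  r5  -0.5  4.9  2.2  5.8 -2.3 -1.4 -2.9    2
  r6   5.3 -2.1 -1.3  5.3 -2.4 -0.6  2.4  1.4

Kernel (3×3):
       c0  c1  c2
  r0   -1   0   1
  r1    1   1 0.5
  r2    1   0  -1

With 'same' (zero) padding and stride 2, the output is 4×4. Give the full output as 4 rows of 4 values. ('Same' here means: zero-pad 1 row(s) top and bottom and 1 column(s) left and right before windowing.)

2 2.3 3.65 6.25
-4.9 6.6 3.8 -3.6
-1.7 0.75 14.4 -1
9.15 0.15 -4.6 5.9

Output[0,0]: The receptive field on the zero-padded input at this output position is [0 0 0 / 0 2.6 0.8 / 0 2.8 1]. Elementwise product with the kernel and sum: 0·-1 + 0·1 + 0·1 + 2.6·1 + 0.8·0.5 + 0·1 + 1·-1.
Output[0,1]: The receptive field on the zero-padded input at this output position is [0 0 0 / 0.8 5.2 0.2 / 1 1.4 4.8]. Elementwise product with the kernel and sum: 0·-1 + 0·1 + 0.8·1 + 5.2·1 + 0.2·0.5 + 1·1 + 4.8·-1.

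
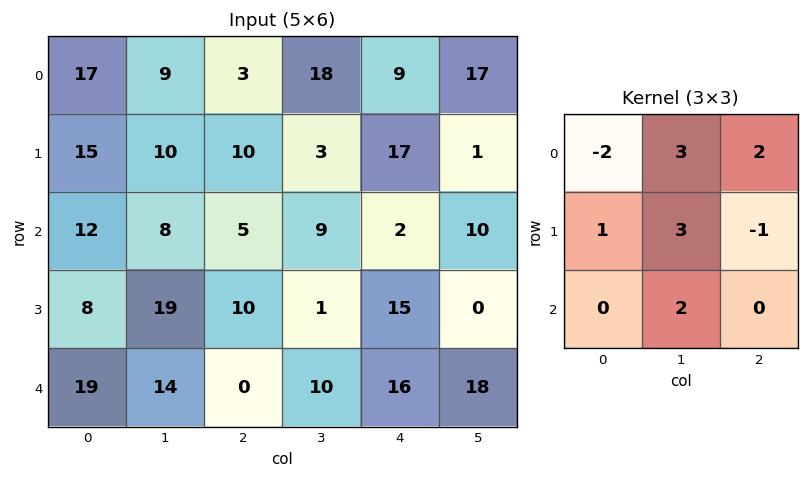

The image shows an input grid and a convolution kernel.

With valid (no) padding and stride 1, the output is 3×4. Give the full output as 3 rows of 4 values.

50 74 86 82
89 50 55 82
93 65 39 86

Output[0,0]: The receptive field on the input at this output position is [17 9 3 / 15 10 10 / 12 8 5]. Elementwise product with the kernel and sum: 17·-2 + 9·3 + 3·2 + 15·1 + 10·3 + 10·-1 + 8·2.
Output[0,1]: The receptive field on the input at this output position is [9 3 18 / 10 10 3 / 8 5 9]. Elementwise product with the kernel and sum: 9·-2 + 3·3 + 18·2 + 10·1 + 10·3 + 3·-1 + 5·2.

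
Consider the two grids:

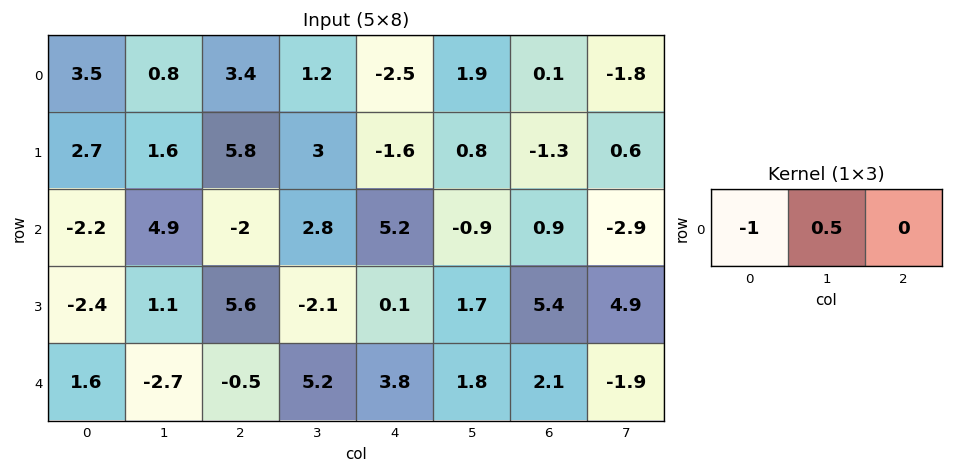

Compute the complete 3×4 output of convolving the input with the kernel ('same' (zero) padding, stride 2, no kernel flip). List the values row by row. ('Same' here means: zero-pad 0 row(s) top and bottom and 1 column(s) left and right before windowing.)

Output[0,0]: The receptive field on the zero-padded input at this output position is [0 3.5 0.8]. Elementwise product with the kernel and sum: 0·-1 + 3.5·0.5.
Output[0,1]: The receptive field on the zero-padded input at this output position is [0.8 3.4 1.2]. Elementwise product with the kernel and sum: 0.8·-1 + 3.4·0.5.

1.75 0.9 -2.45 -1.85
-1.1 -5.9 -0.2 1.35
0.8 2.45 -3.3 -0.75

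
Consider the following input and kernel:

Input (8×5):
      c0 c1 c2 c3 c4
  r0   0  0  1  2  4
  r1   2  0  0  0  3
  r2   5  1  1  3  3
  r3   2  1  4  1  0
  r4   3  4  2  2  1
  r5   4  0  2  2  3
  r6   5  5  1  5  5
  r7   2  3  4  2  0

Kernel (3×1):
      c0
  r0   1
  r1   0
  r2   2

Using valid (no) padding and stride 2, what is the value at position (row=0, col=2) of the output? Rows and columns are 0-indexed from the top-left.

The receptive field on the input at this output position is [4 / 3 / 3]. Elementwise product with the kernel and sum: 4·1 + 3·2.

10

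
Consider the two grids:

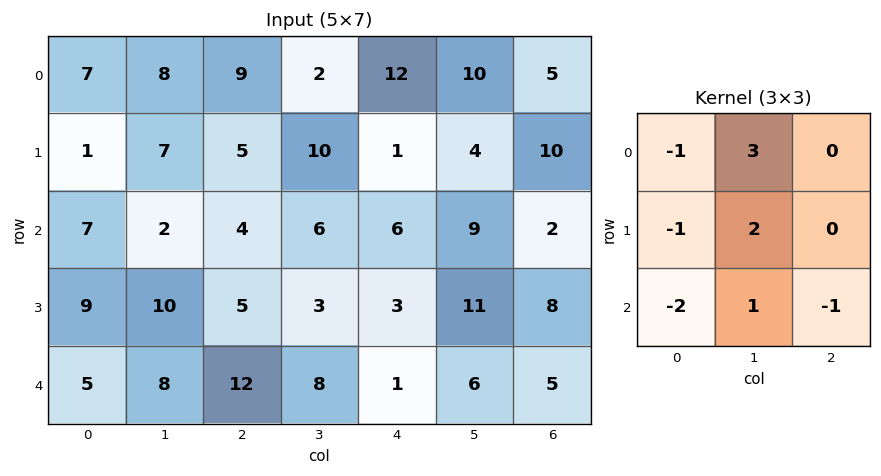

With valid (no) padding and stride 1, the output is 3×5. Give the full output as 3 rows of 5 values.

14 16 4 11 20
4 -4 23 -15 20
-4 -2 -2 -6 39

Output[0,0]: The receptive field on the input at this output position is [7 8 9 / 1 7 5 / 7 2 4]. Elementwise product with the kernel and sum: 7·-1 + 8·3 + 1·-1 + 7·2 + 7·-2 + 2·1 + 4·-1.
Output[0,1]: The receptive field on the input at this output position is [8 9 2 / 7 5 10 / 2 4 6]. Elementwise product with the kernel and sum: 8·-1 + 9·3 + 7·-1 + 5·2 + 2·-2 + 4·1 + 6·-1.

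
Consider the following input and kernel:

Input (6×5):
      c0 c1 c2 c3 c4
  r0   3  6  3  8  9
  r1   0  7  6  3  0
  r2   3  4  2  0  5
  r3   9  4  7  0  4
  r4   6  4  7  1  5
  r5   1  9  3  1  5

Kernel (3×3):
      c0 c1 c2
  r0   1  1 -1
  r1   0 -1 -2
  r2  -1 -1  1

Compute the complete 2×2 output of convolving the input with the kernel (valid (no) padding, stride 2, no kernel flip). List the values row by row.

Output[0,0]: The receptive field on the input at this output position is [3 6 3 / 0 7 6 / 3 4 2]. Elementwise product with the kernel and sum: 3·1 + 6·1 + 3·-1 + 7·-1 + 6·-2 + 3·-1 + 4·-1 + 2·1.

-18 2
-16 -14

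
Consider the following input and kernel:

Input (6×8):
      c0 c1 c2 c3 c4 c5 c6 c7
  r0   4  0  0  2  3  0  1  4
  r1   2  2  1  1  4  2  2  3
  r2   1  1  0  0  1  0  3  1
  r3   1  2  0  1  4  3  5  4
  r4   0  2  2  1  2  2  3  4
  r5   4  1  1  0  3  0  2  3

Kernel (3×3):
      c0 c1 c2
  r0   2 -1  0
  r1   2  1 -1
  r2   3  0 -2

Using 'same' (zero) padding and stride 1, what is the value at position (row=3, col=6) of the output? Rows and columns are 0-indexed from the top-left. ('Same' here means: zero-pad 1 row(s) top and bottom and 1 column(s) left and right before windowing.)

The receptive field on the zero-padded input at this output position is [0 3 1 / 3 5 4 / 2 3 4]. Elementwise product with the kernel and sum: 0·2 + 3·-1 + 3·2 + 5·1 + 4·-1 + 2·3 + 4·-2.

2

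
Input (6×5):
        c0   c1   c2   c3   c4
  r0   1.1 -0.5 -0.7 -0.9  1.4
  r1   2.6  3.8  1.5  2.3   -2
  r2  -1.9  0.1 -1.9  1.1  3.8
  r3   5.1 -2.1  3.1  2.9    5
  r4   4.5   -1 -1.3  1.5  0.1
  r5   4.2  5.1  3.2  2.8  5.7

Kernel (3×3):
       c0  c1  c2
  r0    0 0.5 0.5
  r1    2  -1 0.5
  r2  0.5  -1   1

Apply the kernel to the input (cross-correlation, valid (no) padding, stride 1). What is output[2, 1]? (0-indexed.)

-3.95

The receptive field on the input at this output position is [0.1 -1.9 1.1 / -2.1 3.1 2.9 / -1 -1.3 1.5]. Elementwise product with the kernel and sum: -1.9·0.5 + 1.1·0.5 + -2.1·2 + 3.1·-1 + 2.9·0.5 + -1·0.5 + -1.3·-1 + 1.5·1.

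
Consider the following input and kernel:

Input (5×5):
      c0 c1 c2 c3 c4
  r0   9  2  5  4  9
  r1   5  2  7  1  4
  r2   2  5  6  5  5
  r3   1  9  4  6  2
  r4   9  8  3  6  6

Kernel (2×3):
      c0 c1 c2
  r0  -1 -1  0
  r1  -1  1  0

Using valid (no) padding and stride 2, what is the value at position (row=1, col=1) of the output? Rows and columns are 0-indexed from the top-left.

-9

The receptive field on the input at this output position is [6 5 5 / 4 6 2]. Elementwise product with the kernel and sum: 6·-1 + 5·-1 + 4·-1 + 6·1.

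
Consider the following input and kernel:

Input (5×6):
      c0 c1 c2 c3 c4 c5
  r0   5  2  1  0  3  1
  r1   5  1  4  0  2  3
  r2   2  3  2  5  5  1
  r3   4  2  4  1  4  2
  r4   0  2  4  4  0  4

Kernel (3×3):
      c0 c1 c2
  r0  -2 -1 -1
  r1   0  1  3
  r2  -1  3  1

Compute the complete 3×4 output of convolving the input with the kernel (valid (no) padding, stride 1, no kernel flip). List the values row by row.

Output[0,0]: The receptive field on the input at this output position is [5 2 1 / 5 1 4 / 2 3 2]. Elementwise product with the kernel and sum: 5·-2 + 2·-1 + 1·-1 + 1·1 + 4·3 + 2·-1 + 3·3 + 2·1.
Output[0,1]: The receptive field on the input at this output position is [2 1 0 / 1 4 0 / 3 2 5]. Elementwise product with the kernel and sum: 2·-2 + 1·-1 + 0·-1 + 4·1 + 0·3 + 3·-1 + 2·3 + 5·1.

9 7 19 18
0 22 13 16
15 8 7 -6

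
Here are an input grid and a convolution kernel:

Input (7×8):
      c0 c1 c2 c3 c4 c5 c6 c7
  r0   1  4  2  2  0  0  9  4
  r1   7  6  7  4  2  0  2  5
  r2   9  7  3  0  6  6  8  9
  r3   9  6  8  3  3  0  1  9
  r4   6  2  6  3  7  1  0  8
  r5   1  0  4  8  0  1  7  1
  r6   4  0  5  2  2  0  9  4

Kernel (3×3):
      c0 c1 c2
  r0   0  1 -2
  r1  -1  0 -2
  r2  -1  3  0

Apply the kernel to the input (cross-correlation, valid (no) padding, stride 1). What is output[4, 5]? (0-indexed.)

The receptive field on the input at this output position is [1 0 8 / 1 7 1 / 0 9 4]. Elementwise product with the kernel and sum: 0·1 + 8·-2 + 1·-1 + 1·-2 + 0·-1 + 9·3.

8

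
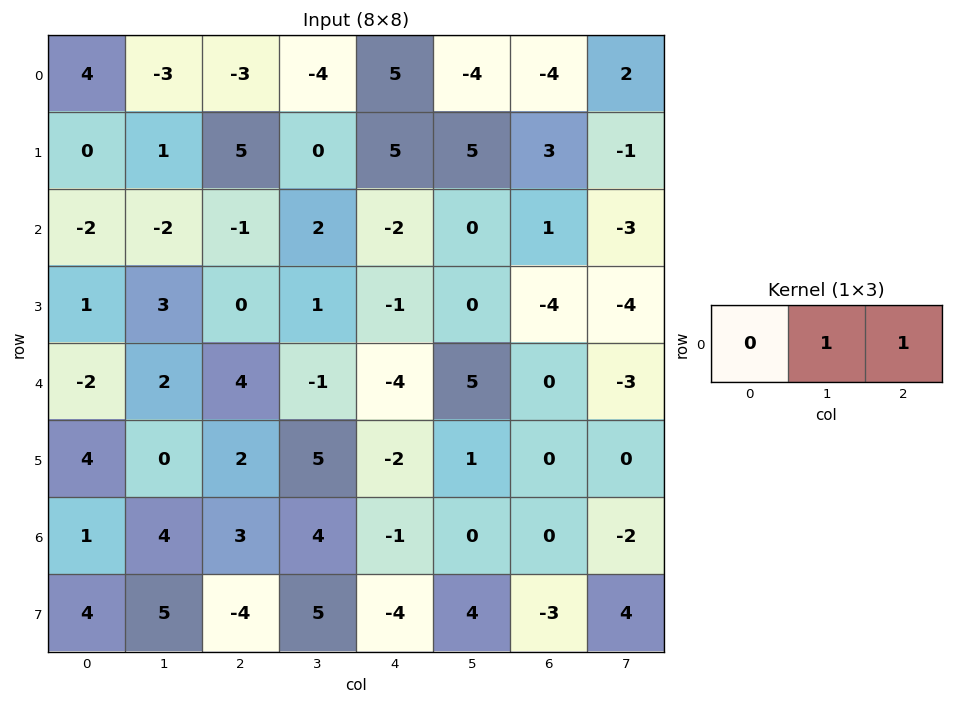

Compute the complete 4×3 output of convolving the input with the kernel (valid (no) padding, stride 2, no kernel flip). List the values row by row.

-6 1 -8
-3 0 1
6 -5 5
7 3 0

Output[0,0]: The receptive field on the input at this output position is [4 -3 -3]. Elementwise product with the kernel and sum: -3·1 + -3·1.
Output[0,1]: The receptive field on the input at this output position is [-3 -4 5]. Elementwise product with the kernel and sum: -4·1 + 5·1.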